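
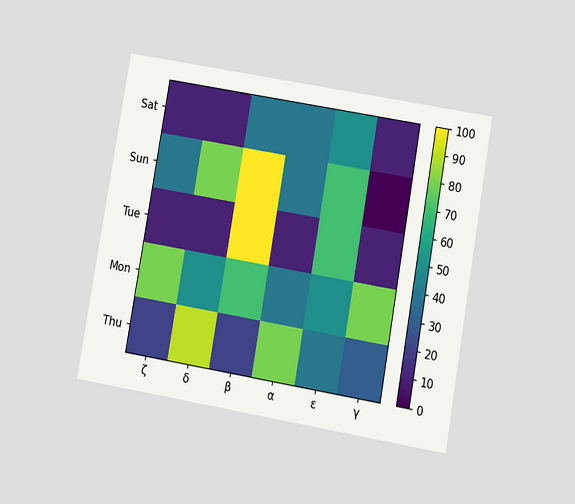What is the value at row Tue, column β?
100

The chart is tilted about 10° clockwise and viewed at a slight angle. Matching cell (Tue, β) against the colorbar gives 100.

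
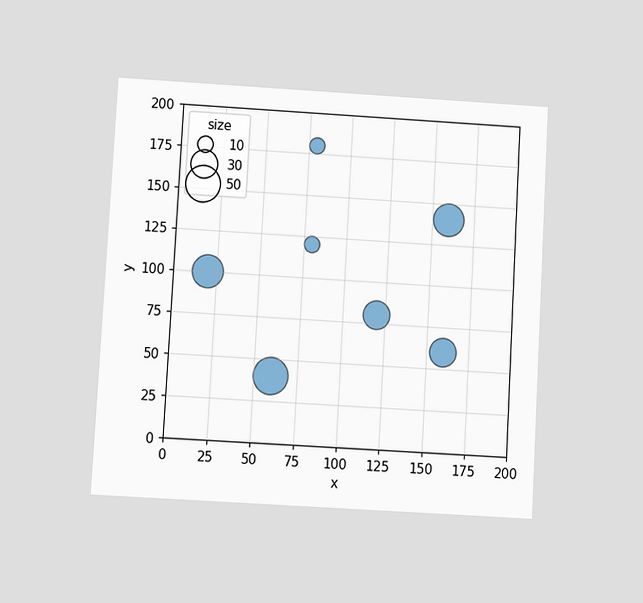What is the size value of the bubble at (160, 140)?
The chart is tilted about 3° clockwise and viewed at a slight angle. Matching the bubble at (160, 140) against the size legend gives 40.

40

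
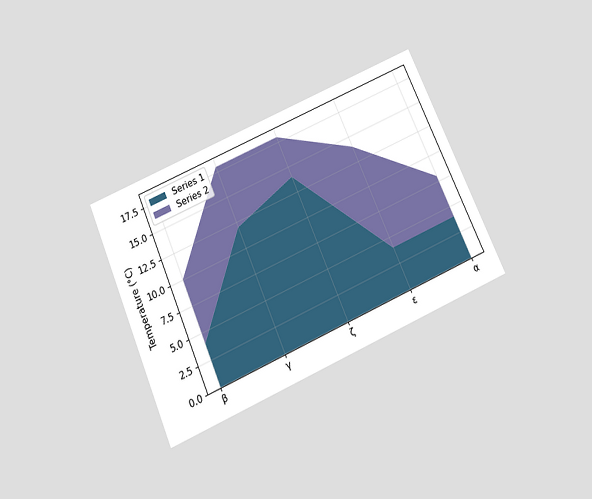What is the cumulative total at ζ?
The chart is tilted about 24° counter-clockwise and viewed slightly from below. The stacked total at ζ reaches 18°C.

18°C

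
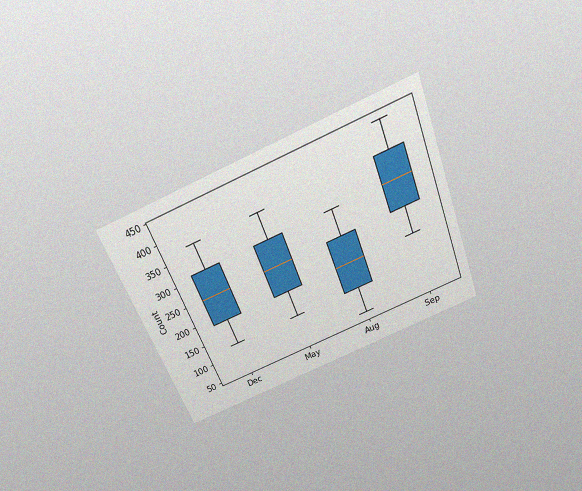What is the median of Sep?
The chart is tilted about 22° counter-clockwise and viewed slightly from above, with some photo noise. The median line in the Sep box sits at 310.

310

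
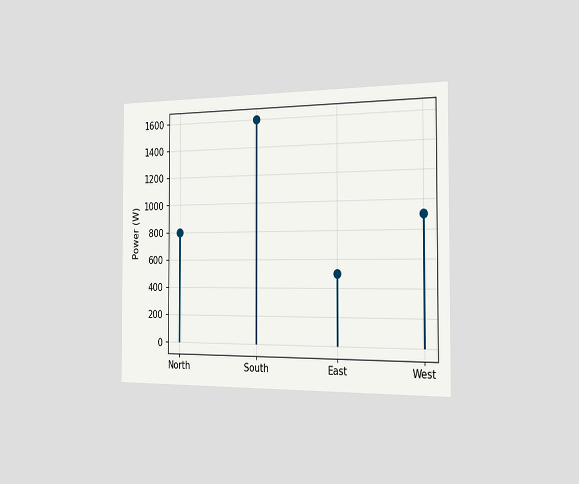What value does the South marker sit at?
1600W

The chart is viewed slightly from the right. The South marker sits at 1600W.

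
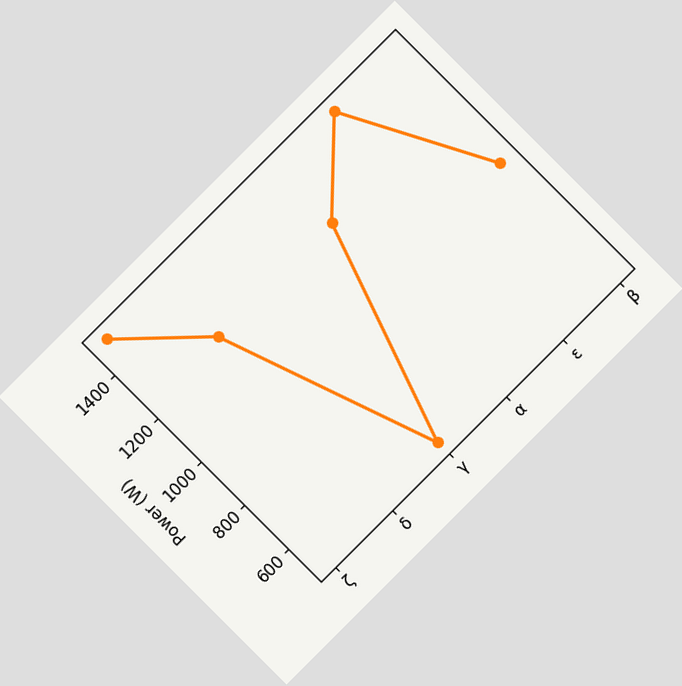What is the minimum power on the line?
The chart is tilted about 45° counter-clockwise. The lowest point is at γ, and reading across to the y-axis gives 500W.

500W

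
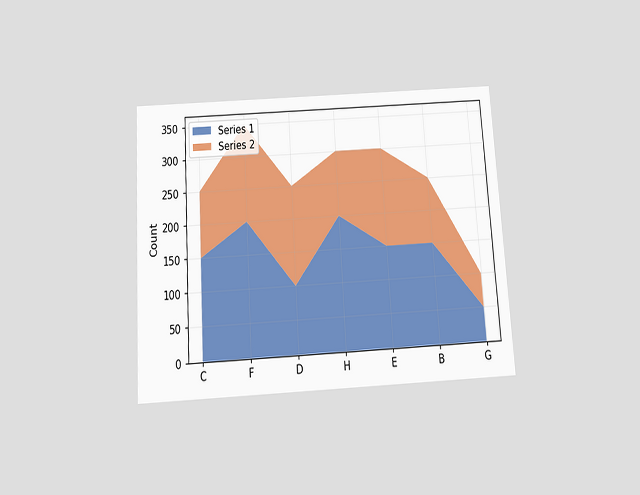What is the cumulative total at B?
The chart is tilted about 4° counter-clockwise and viewed slightly from below. The stacked total at B reaches 250.

250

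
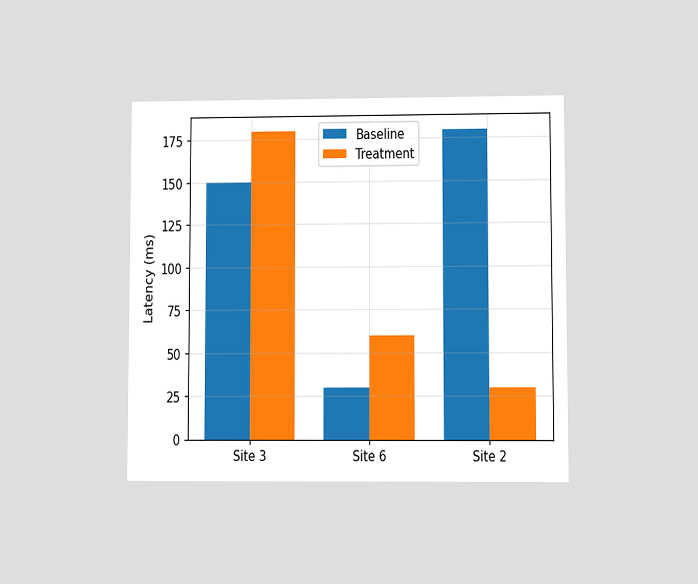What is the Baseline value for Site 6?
The chart is viewed at a slight angle. The Baseline bar at Site 6 reaches 30ms on the y-axis.

30ms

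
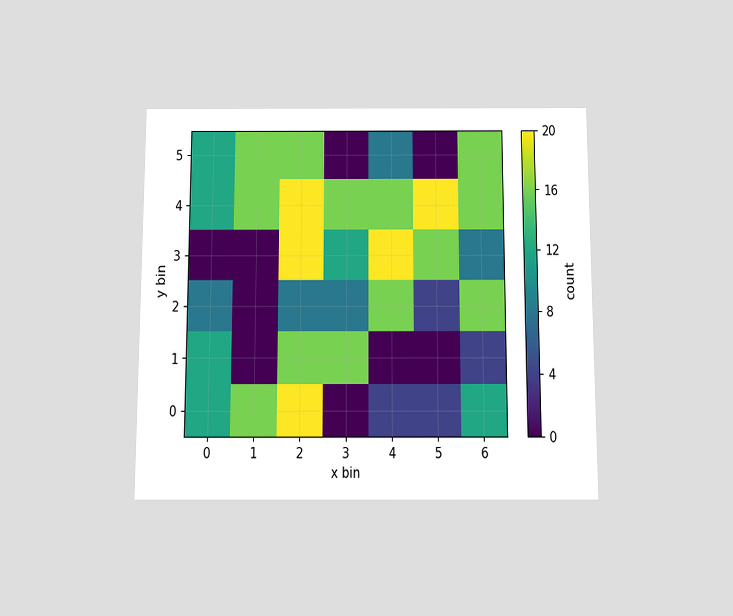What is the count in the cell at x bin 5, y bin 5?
The chart is viewed slightly from below. Matching the cell (5, 5) against the colorbar gives 0.

0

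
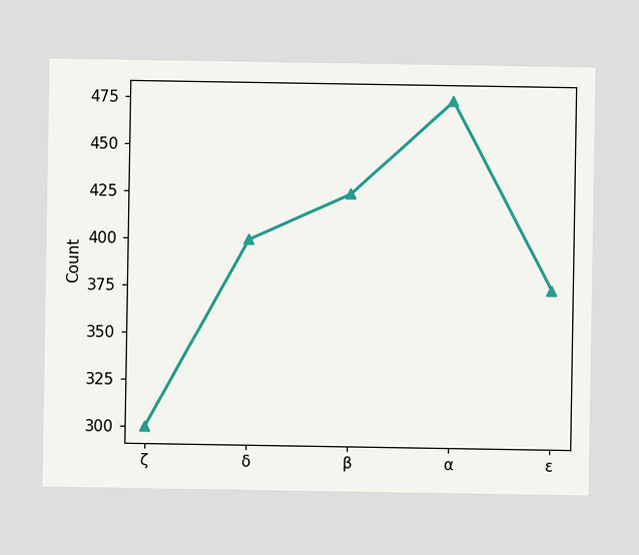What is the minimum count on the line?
The lowest point is at ζ, and reading across to the y-axis gives 300.

300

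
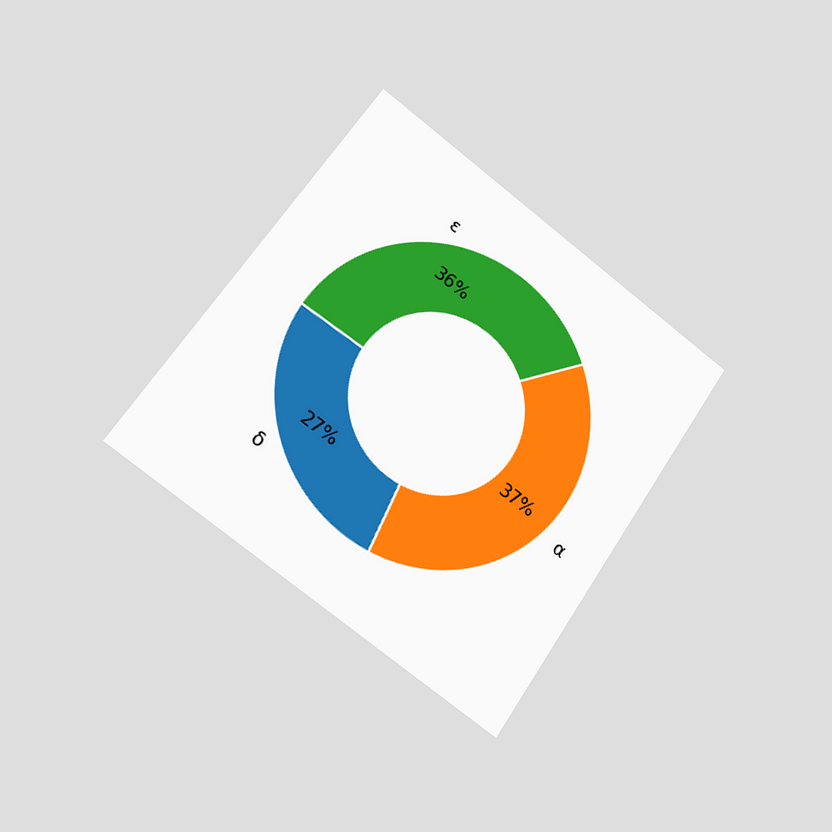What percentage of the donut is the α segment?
The chart is tilted about 35° clockwise and viewed slightly from the left. The α segment takes up 37% of the ring.

37%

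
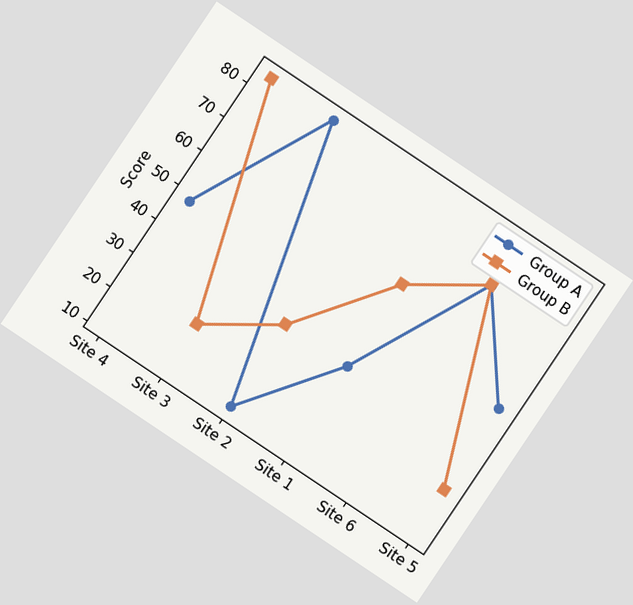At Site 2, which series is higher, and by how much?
The chart is tilted about 34° clockwise. At Site 2, Group B sits above the other line by 24.

Group B, by 24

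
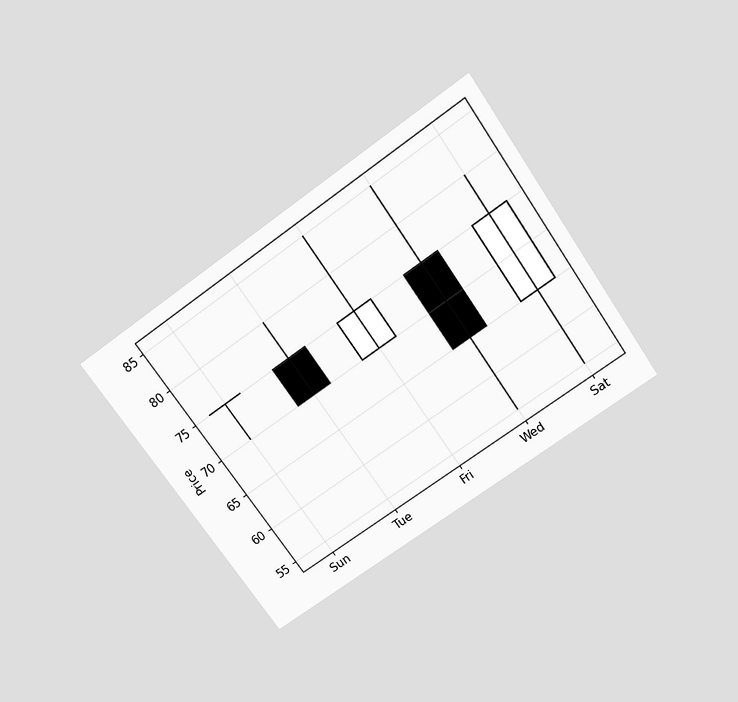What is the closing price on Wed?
65

The chart is tilted about 35° counter-clockwise and viewed slightly from above. The Wed candle closes at 65.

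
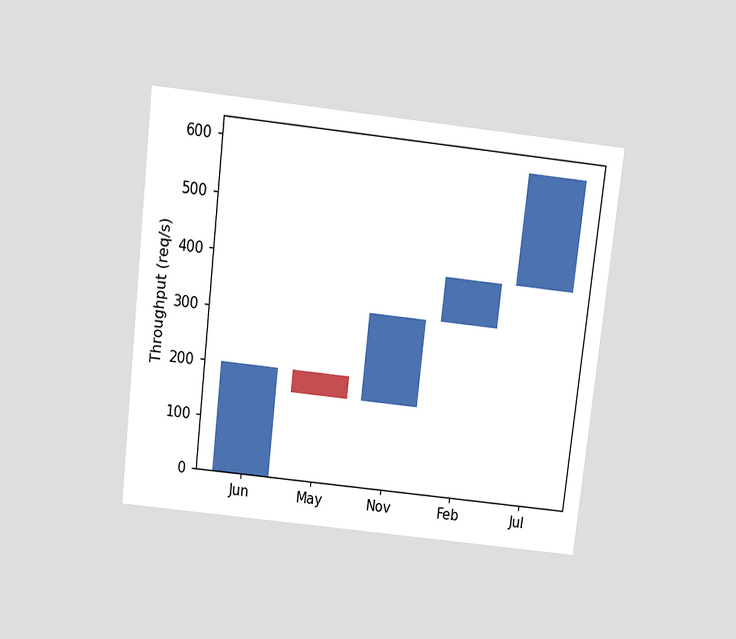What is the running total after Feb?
400req/s

The chart is tilted about 6° clockwise and viewed slightly from above. After Feb the running total reaches 400req/s.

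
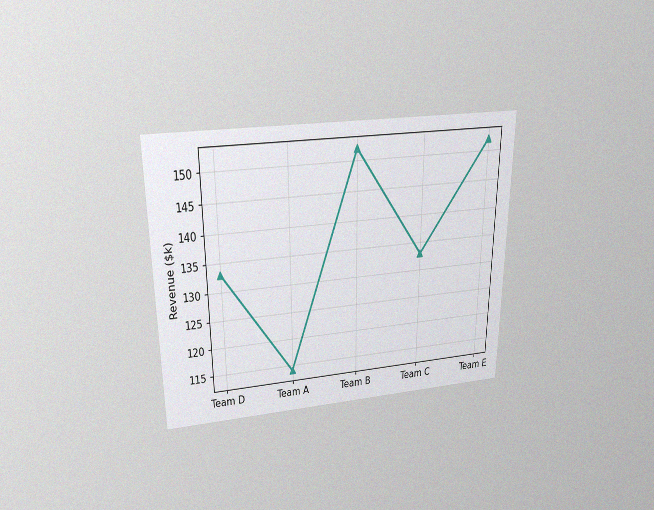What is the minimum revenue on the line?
The chart is viewed slightly from above, with some photo noise. The lowest point is at Team A, and reading across to the y-axis gives $114k.

$114k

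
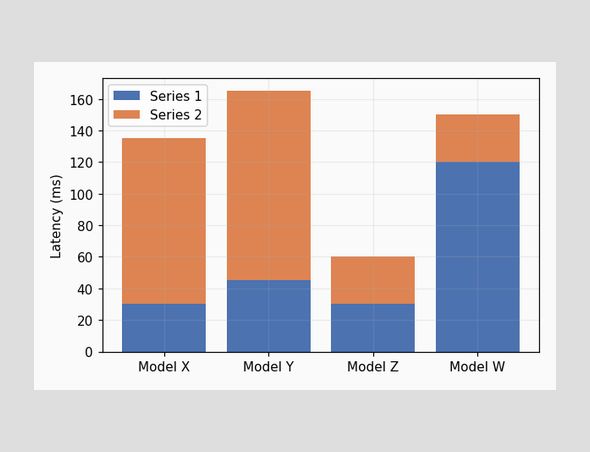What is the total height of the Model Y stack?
165ms

The Model Y stack's top reaches 165ms on the y-axis.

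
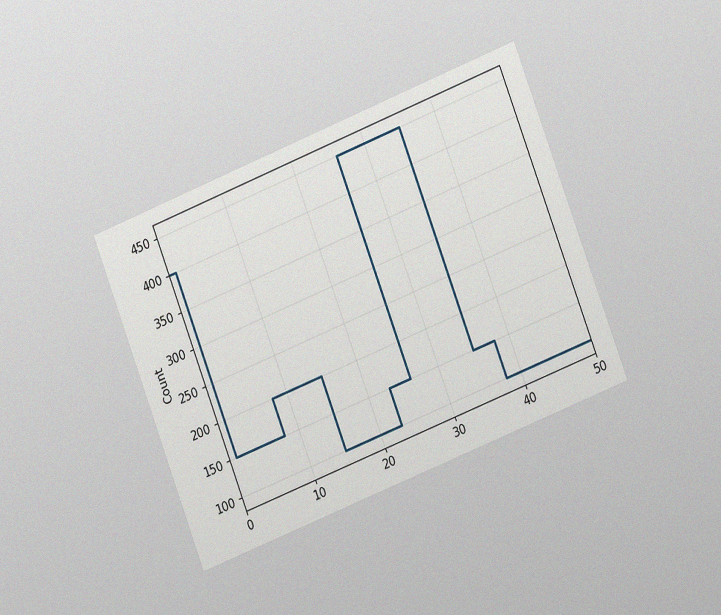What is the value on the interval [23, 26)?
150

The chart is tilted about 21° counter-clockwise and viewed slightly from the right, with some photo noise. On [23, 26) the step sits at 150.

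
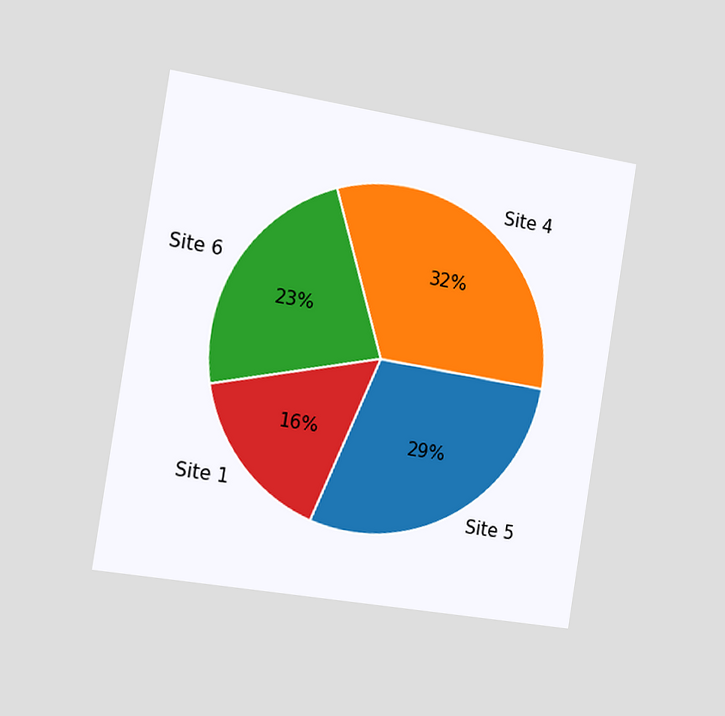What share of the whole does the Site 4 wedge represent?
32%

The chart is tilted about 9° clockwise and viewed slightly from the left. The Site 4 slice takes up 32% of the pie.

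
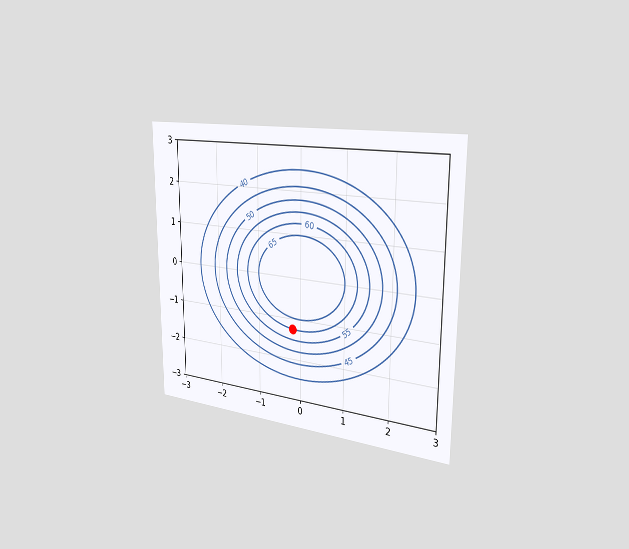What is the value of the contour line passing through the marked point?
The chart is viewed slightly from the right. The marked point sits on the contour labelled 60.

60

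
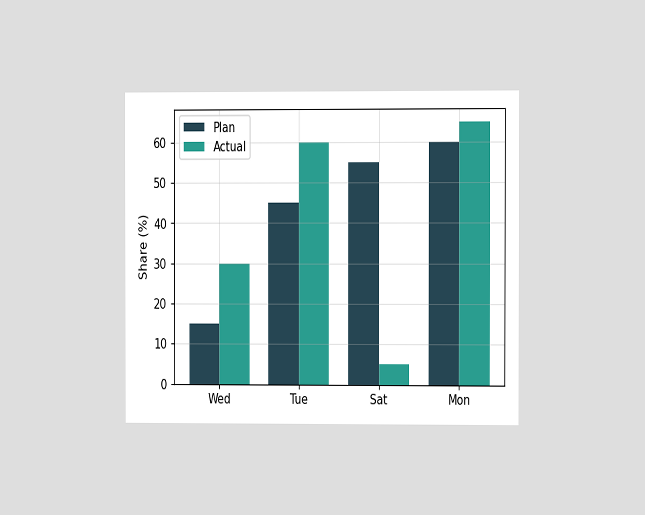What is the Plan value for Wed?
The chart is viewed at a slight angle. The Plan bar at Wed reaches 15% on the y-axis.

15%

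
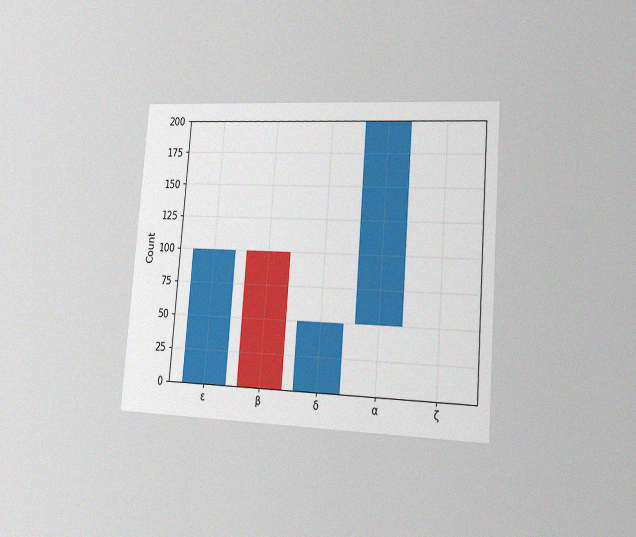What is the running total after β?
The chart is tilted about 4° clockwise and viewed slightly from the right, with some photo noise. After β the running total reaches 0.

0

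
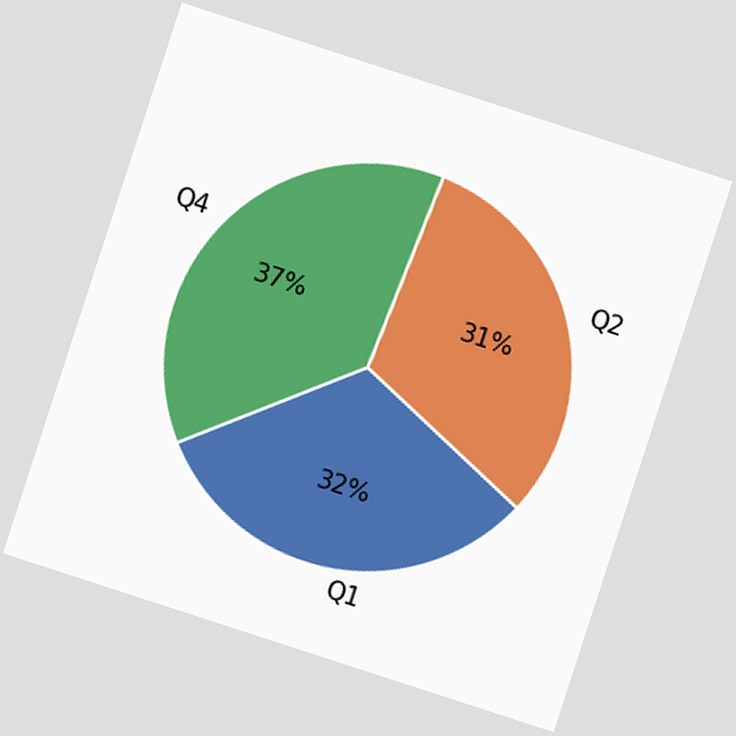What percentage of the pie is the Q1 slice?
32%

The chart is tilted about 18° clockwise. The Q1 slice takes up 32% of the pie.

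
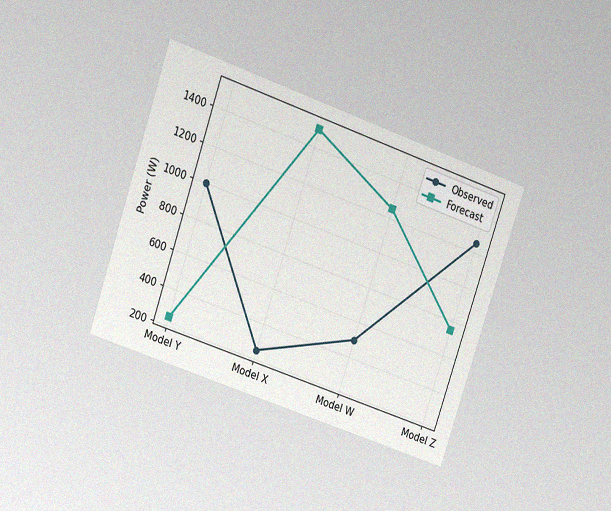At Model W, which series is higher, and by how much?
Forecast, by 750W

The chart is tilted about 19° clockwise and viewed at a slight angle, with some photo noise. At Model W, Forecast sits above the other line by 750W.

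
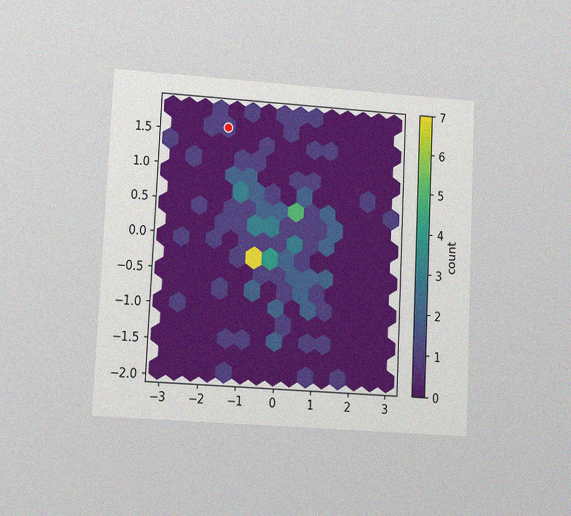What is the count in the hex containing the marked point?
The chart is tilted about 3° clockwise and viewed at a slight angle, with some photo noise. The marked hex reads 1 on the colorbar.

1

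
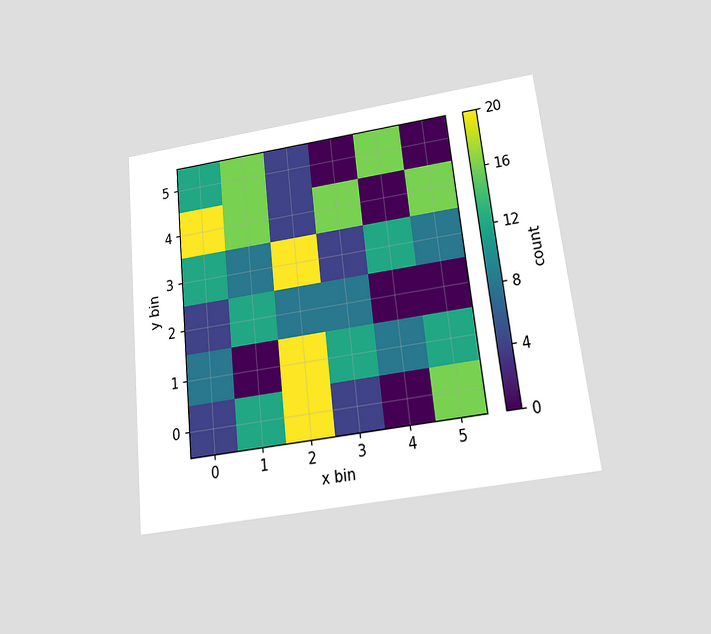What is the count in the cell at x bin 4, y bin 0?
0

The chart is tilted about 6° counter-clockwise and viewed slightly from below. Matching the cell (4, 0) against the colorbar gives 0.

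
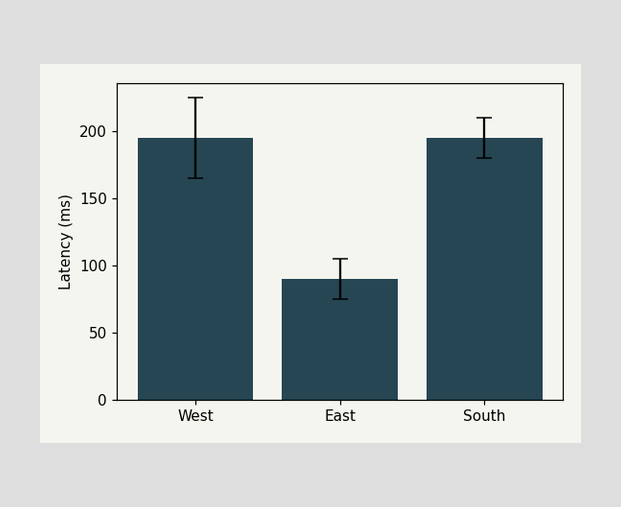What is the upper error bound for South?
210ms

The South bar's upper whisker reaches 210ms.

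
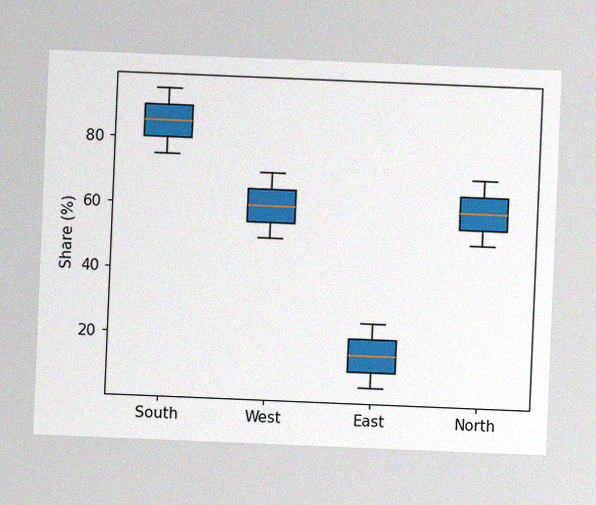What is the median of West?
60%

The chart is tilted about 2° clockwise, with some photo noise. The median line in the West box sits at 60%.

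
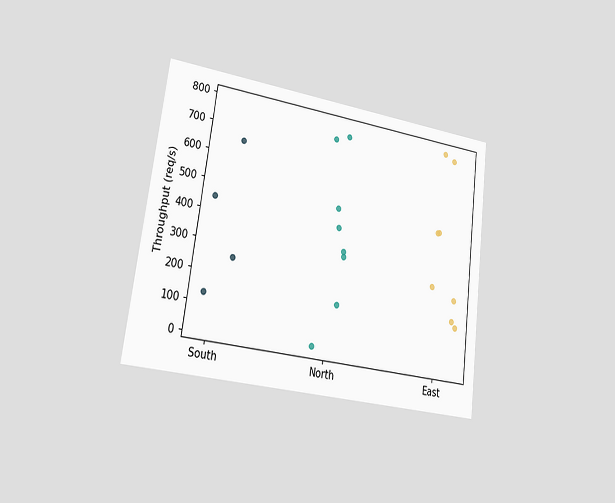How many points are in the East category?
The chart is tilted about 7° clockwise and viewed slightly from the left. Counting the markers in the East column gives 8.

8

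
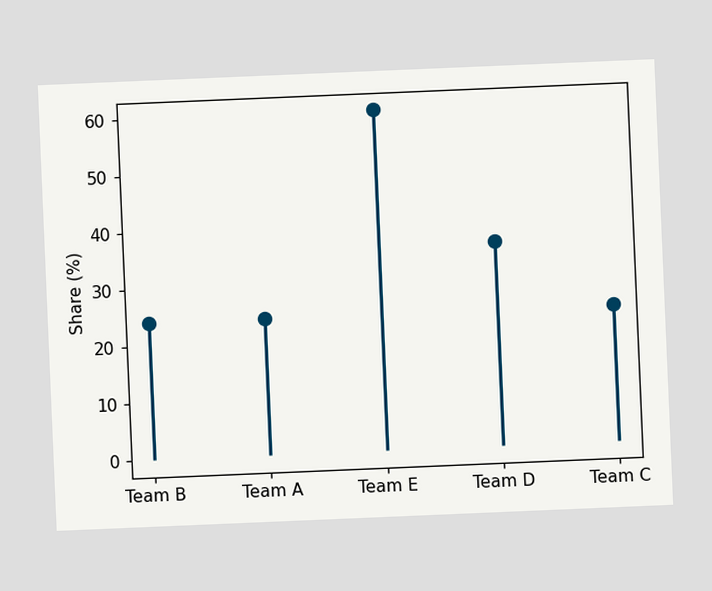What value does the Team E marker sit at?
The chart is tilted about 2° counter-clockwise. The Team E marker sits at 60%.

60%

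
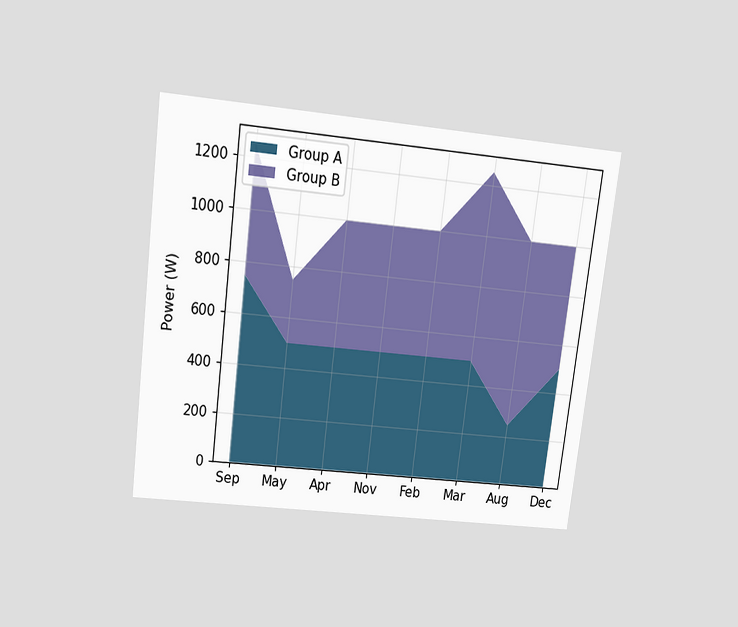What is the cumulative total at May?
750W

The chart is tilted about 7° clockwise and viewed slightly from above. The stacked total at May reaches 750W.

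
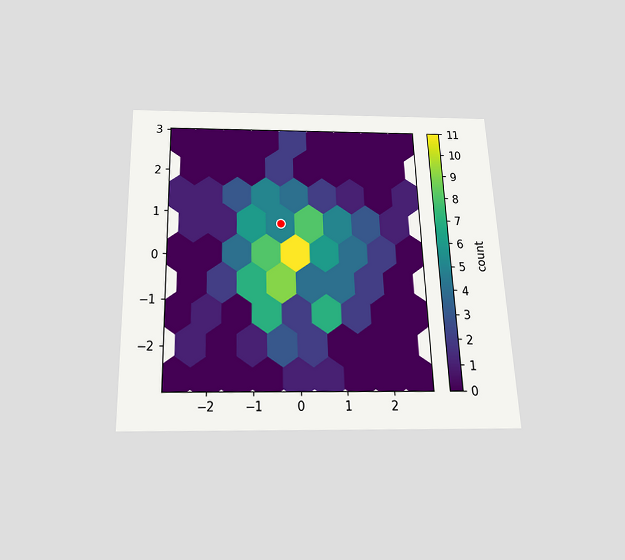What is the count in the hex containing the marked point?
5

The chart is tilted about 2° counter-clockwise and viewed slightly from below. The marked hex reads 5 on the colorbar.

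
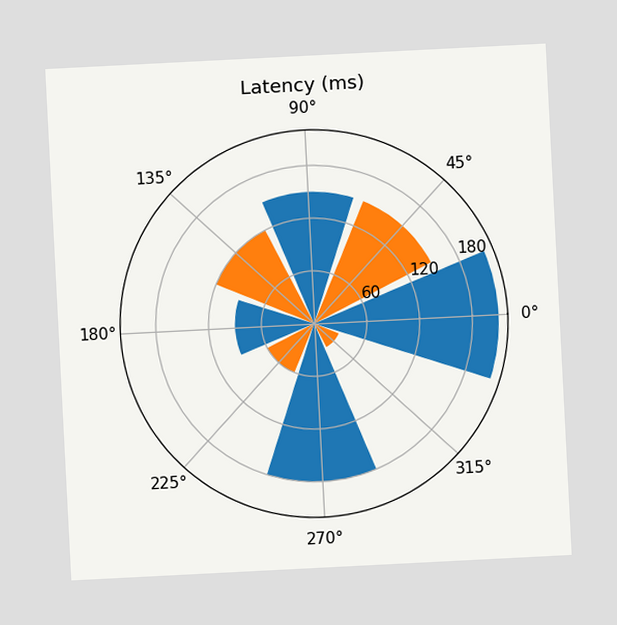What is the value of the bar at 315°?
30ms

The chart is tilted about 3° counter-clockwise. The bar at 315° reaches 30ms on the radial axis.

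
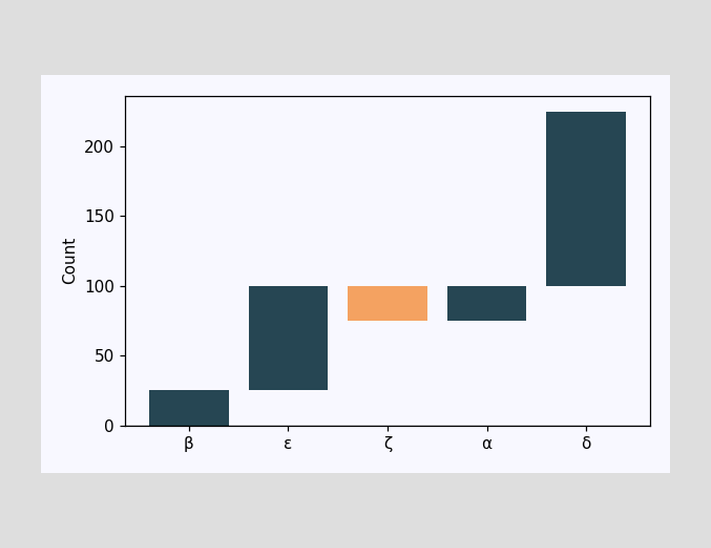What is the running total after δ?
After δ the running total reaches 225.

225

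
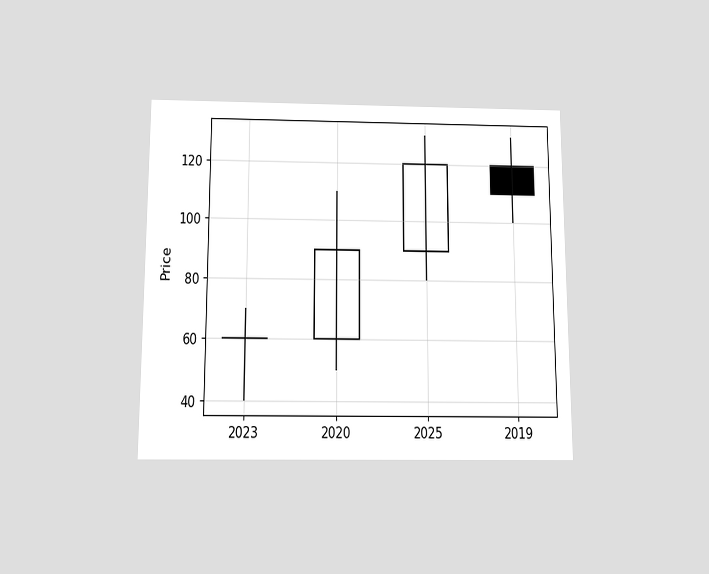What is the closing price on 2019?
The chart is viewed slightly from below. The 2019 candle closes at 110.

110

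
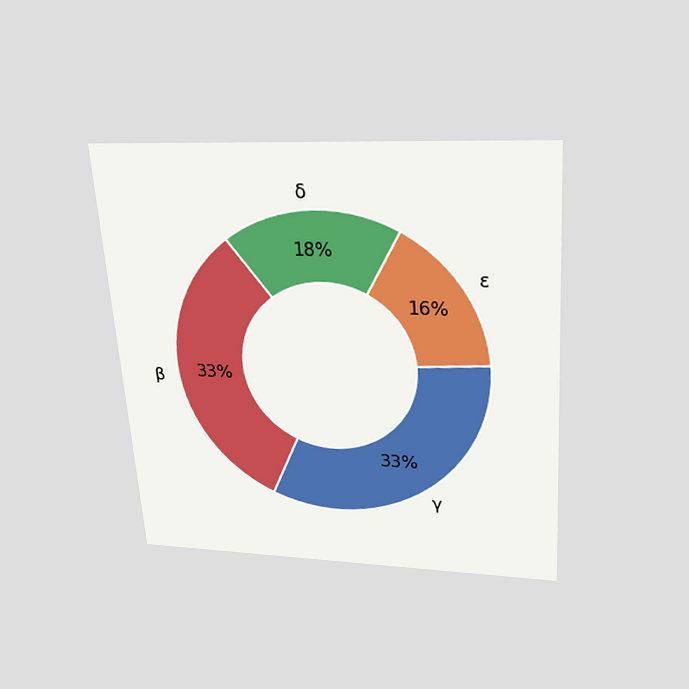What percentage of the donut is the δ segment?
18%

The chart is tilted about 4° counter-clockwise and viewed slightly from above. The δ segment takes up 18% of the ring.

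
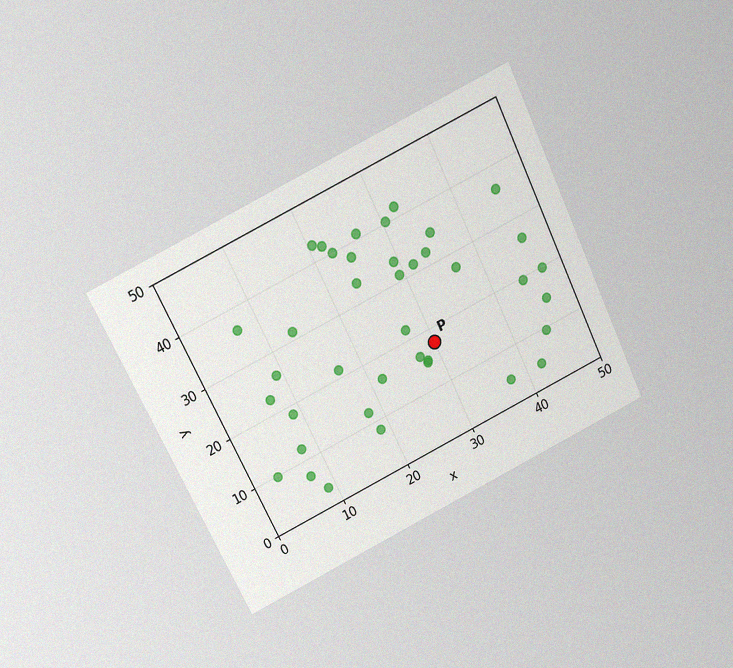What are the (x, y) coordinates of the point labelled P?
The chart is tilted about 26° counter-clockwise and viewed at a slight angle, with some photo noise. Following the gridlines from P to each axis, P sits at (30, 17.5).

(30, 17.5)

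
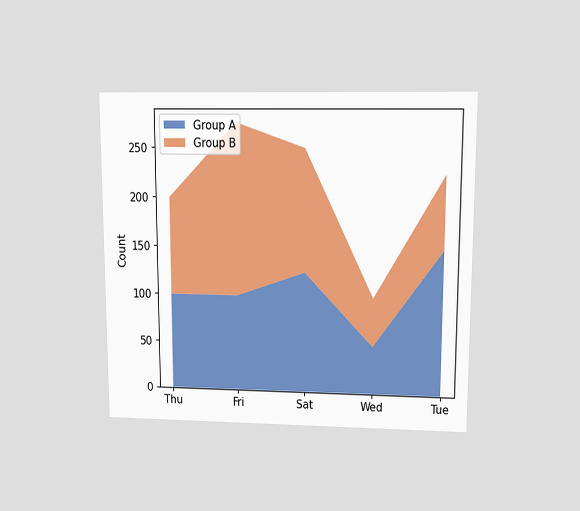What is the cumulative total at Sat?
The chart is viewed at a slight angle. The stacked total at Sat reaches 250.

250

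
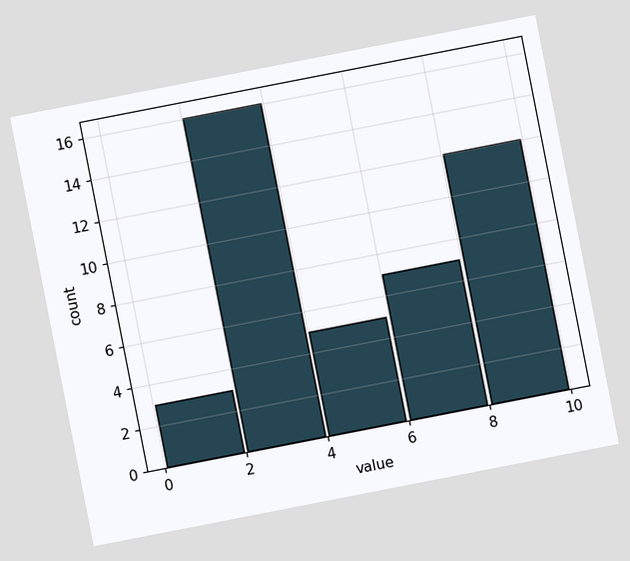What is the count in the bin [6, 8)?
7

The chart is tilted about 11° counter-clockwise. The [6, 8) bin has height 7.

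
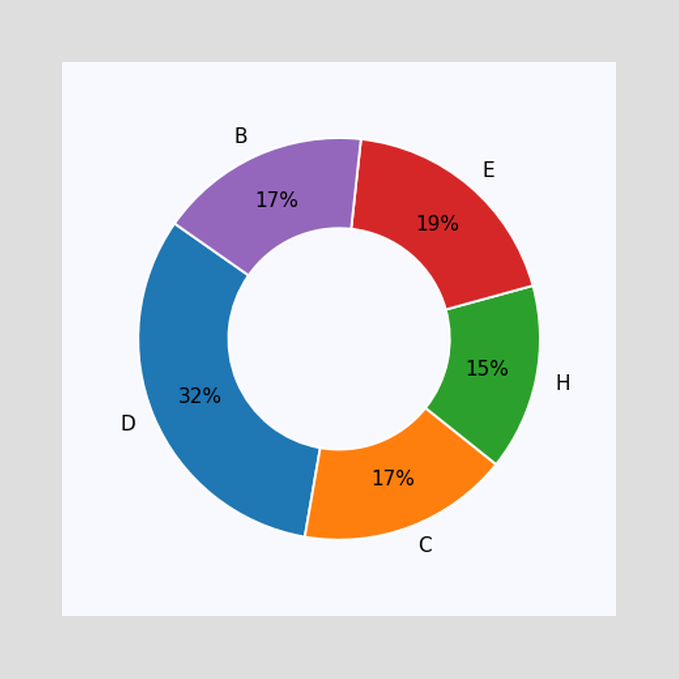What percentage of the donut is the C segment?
17%

The C segment takes up 17% of the ring.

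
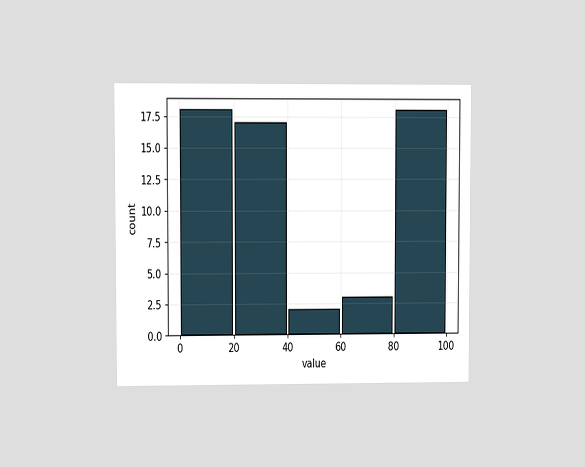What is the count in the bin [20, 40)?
17

The chart is viewed at a slight angle. The [20, 40) bin has height 17.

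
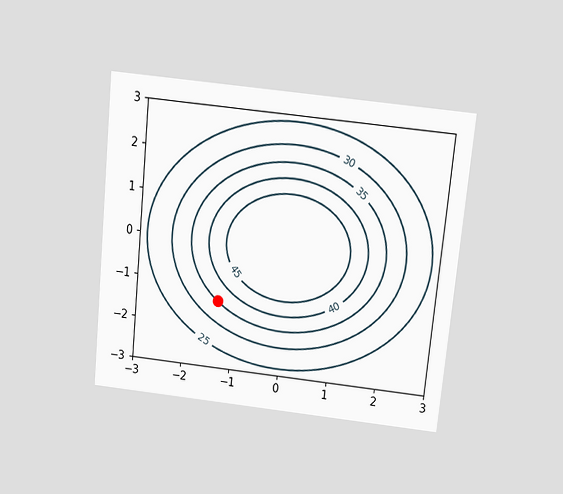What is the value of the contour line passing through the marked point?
The chart is tilted about 6° clockwise and viewed slightly from above. The marked point sits on the contour labelled 35.

35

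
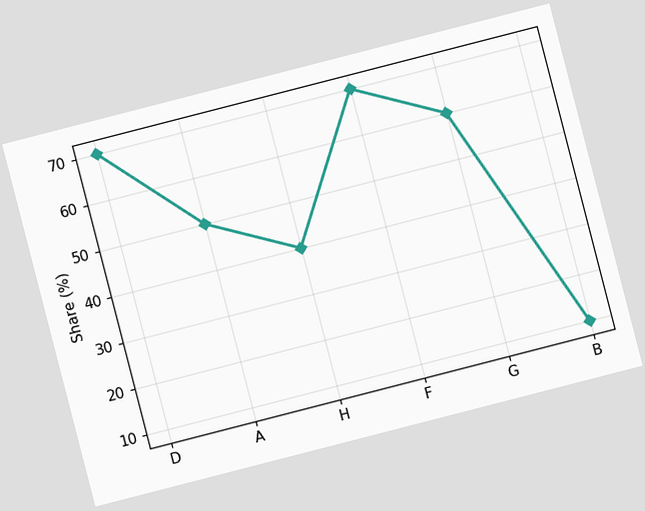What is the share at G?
60%

The chart is tilted about 14° counter-clockwise. At G, the line is at 60%.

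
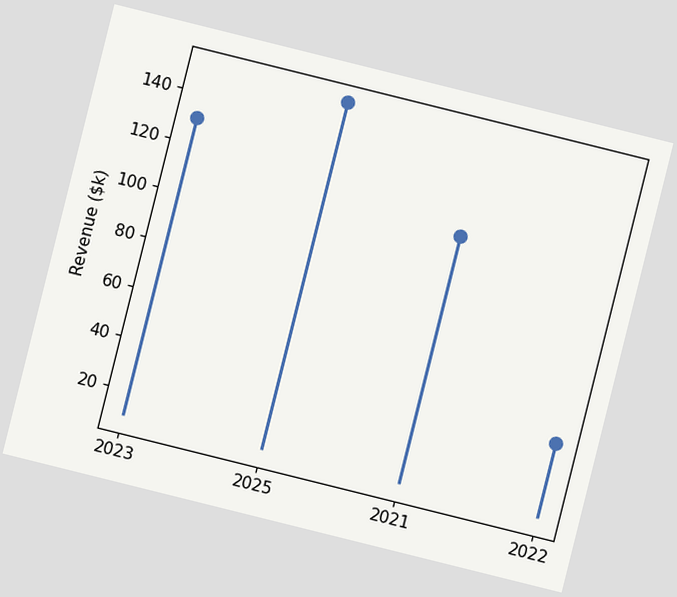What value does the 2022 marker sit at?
$40k

The chart is tilted about 14° clockwise. The 2022 marker sits at $40k.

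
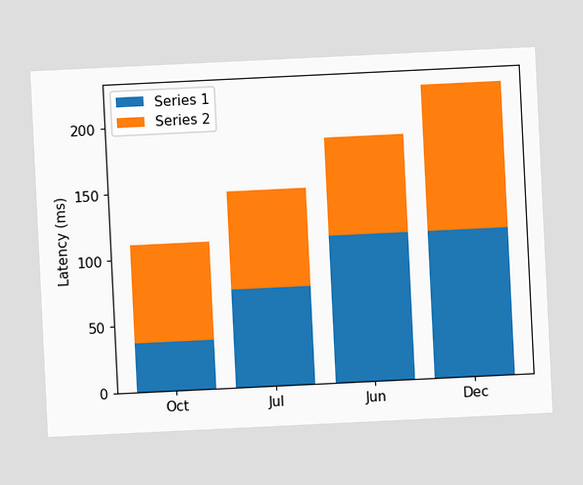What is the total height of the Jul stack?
The chart is tilted about 3° counter-clockwise. The Jul stack's top reaches 148ms on the y-axis.

148ms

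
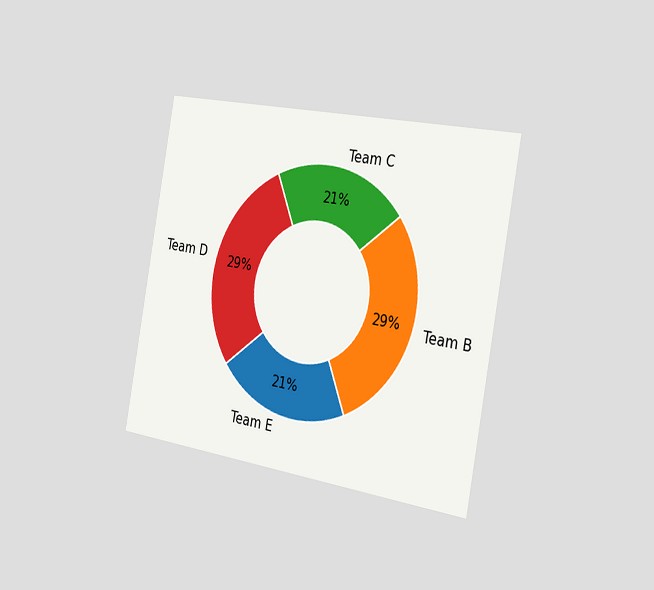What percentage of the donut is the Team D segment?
The chart is tilted about 10° clockwise and viewed slightly from the right. The Team D segment takes up 29% of the ring.

29%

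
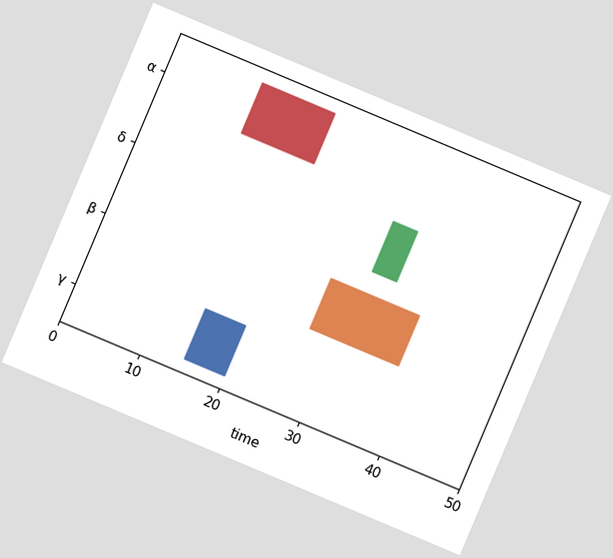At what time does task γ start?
15

The chart is tilted about 23° clockwise. The γ bar begins at t=15.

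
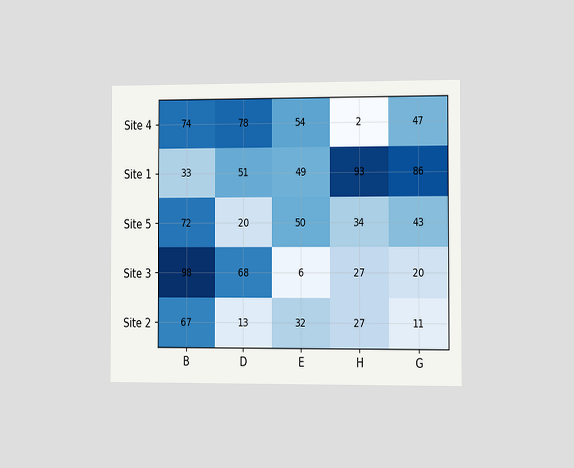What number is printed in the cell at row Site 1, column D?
51

The chart is viewed slightly from the right. The (Site 1, D) cell reads 51.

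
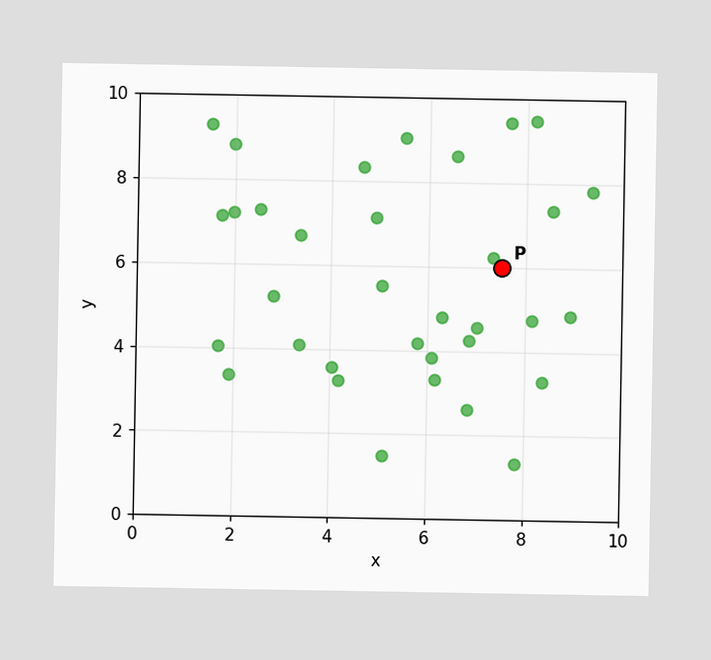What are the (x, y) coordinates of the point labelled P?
Following the gridlines from P to each axis, P sits at (7.5, 6).

(7.5, 6)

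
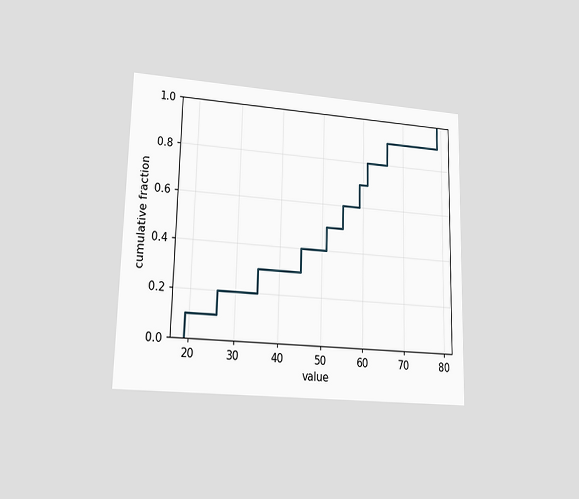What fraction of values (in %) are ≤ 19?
The chart is viewed at a slight angle. At x=19 the ECDF step is at 10%.

10%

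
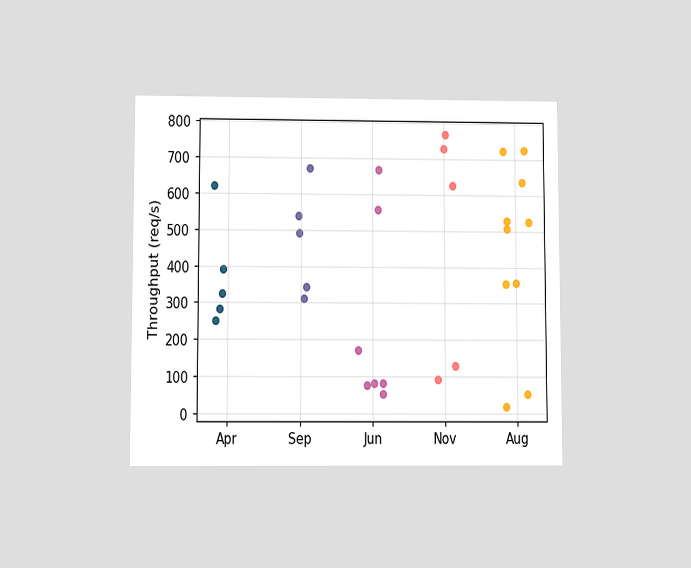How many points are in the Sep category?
5

The chart is viewed slightly from below. Counting the markers in the Sep column gives 5.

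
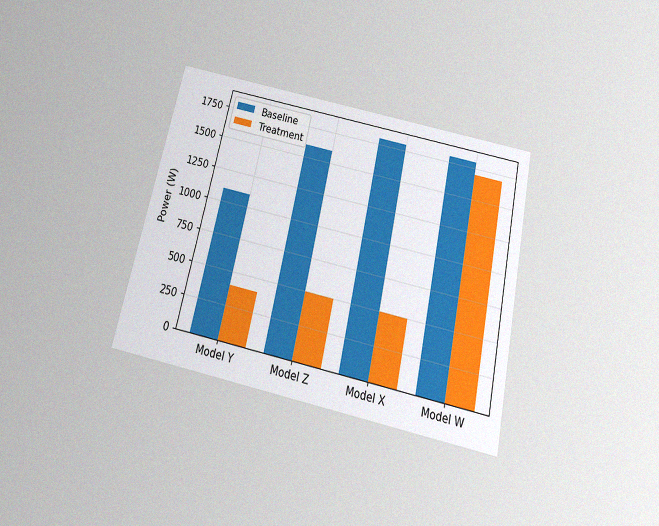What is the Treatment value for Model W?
The chart is tilted about 13° clockwise and viewed slightly from below, with some photo noise. The Treatment bar at Model W reaches 1700W on the y-axis.

1700W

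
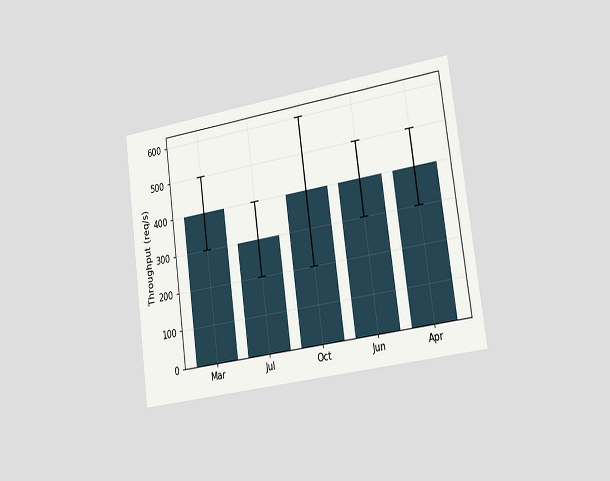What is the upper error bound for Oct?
600req/s

The chart is tilted about 8° counter-clockwise and viewed slightly from the right. The Oct bar's upper whisker reaches 600req/s.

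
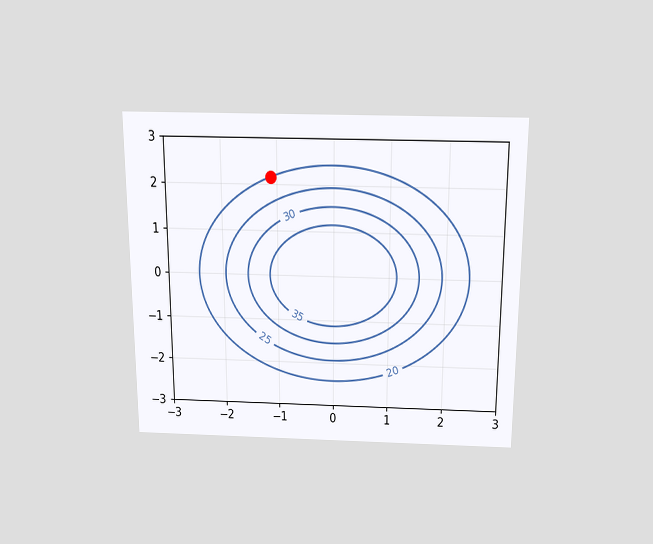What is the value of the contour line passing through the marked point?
20

The chart is viewed slightly from above. The marked point sits on the contour labelled 20.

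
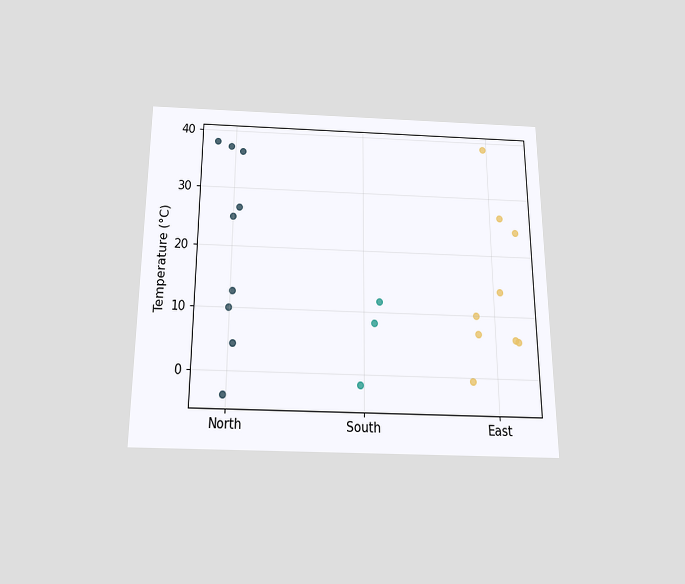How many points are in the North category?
9

The chart is viewed slightly from below. Counting the markers in the North column gives 9.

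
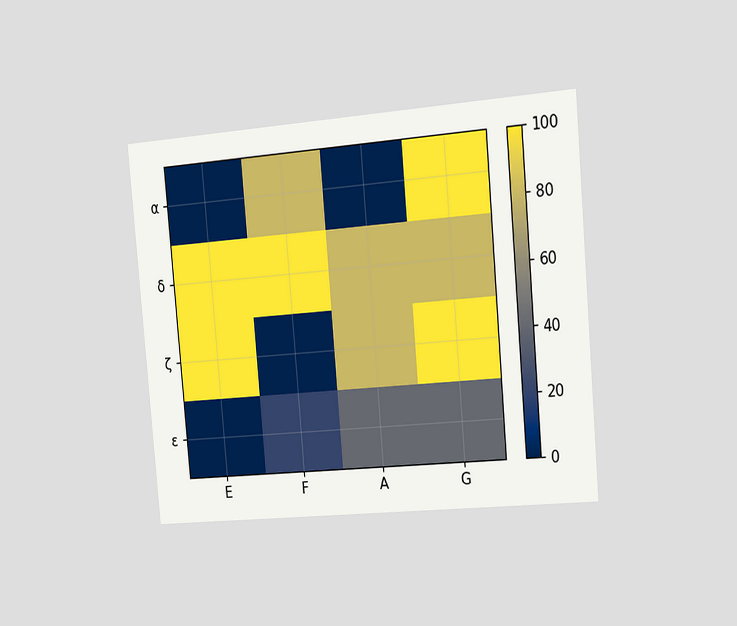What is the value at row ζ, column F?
The chart is tilted about 5° counter-clockwise and viewed slightly from the right. Matching cell (ζ, F) against the colorbar gives 0.

0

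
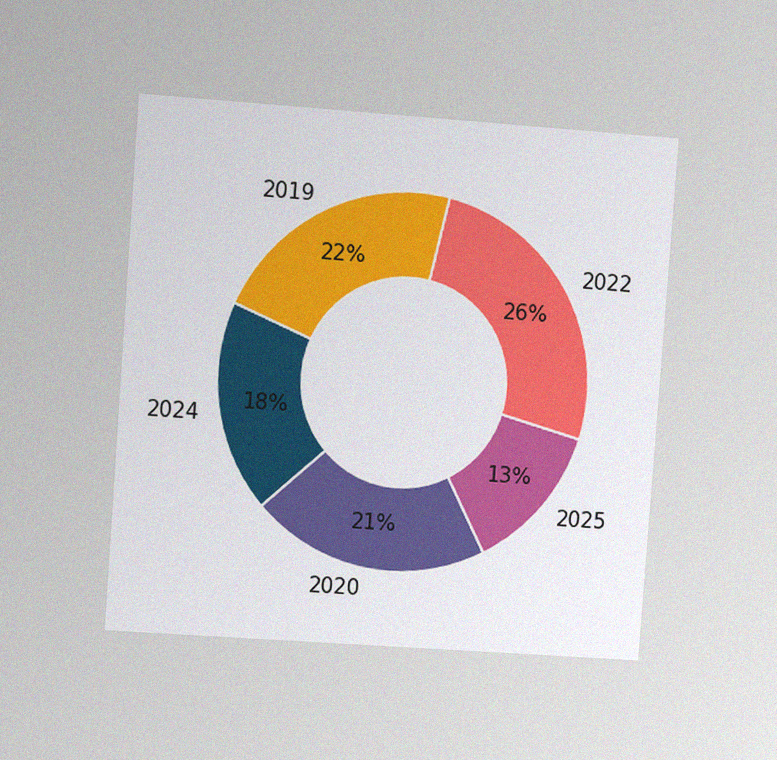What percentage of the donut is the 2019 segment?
22%

The chart is tilted about 4° clockwise and viewed at a slight angle, with some photo noise. The 2019 segment takes up 22% of the ring.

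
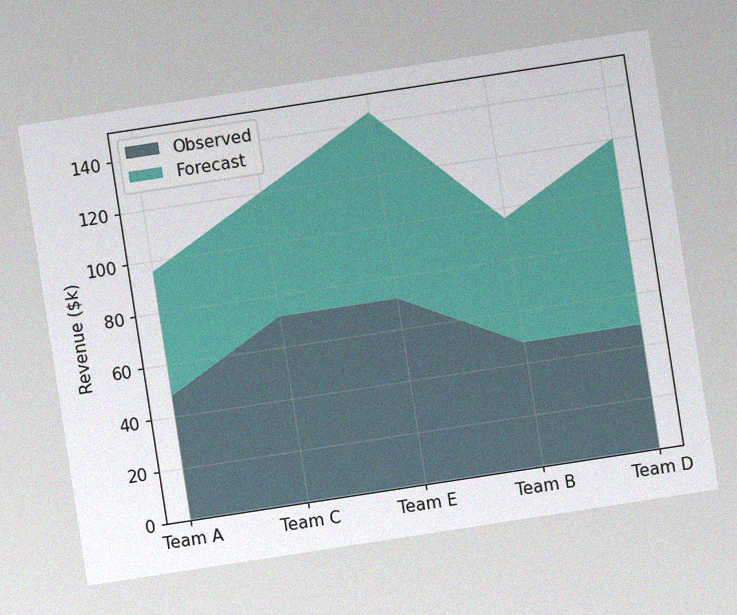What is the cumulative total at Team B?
The chart is tilted about 9° counter-clockwise, with some photo noise. The stacked total at Team B reaches $96k.

$96k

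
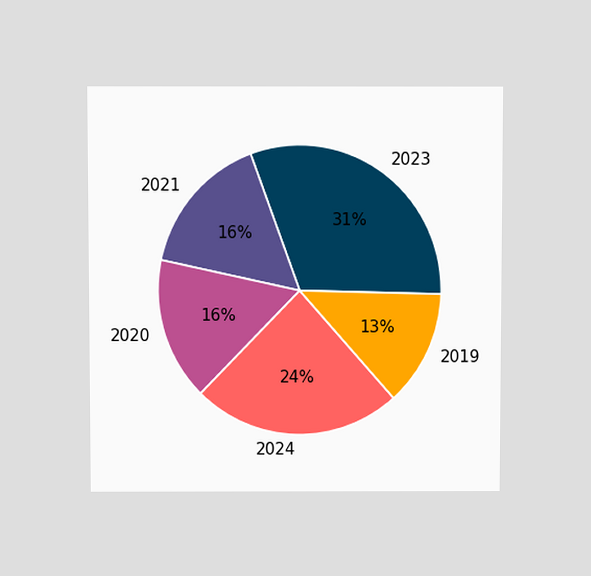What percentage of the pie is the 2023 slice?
The chart is viewed slightly from above. The 2023 slice takes up 31% of the pie.

31%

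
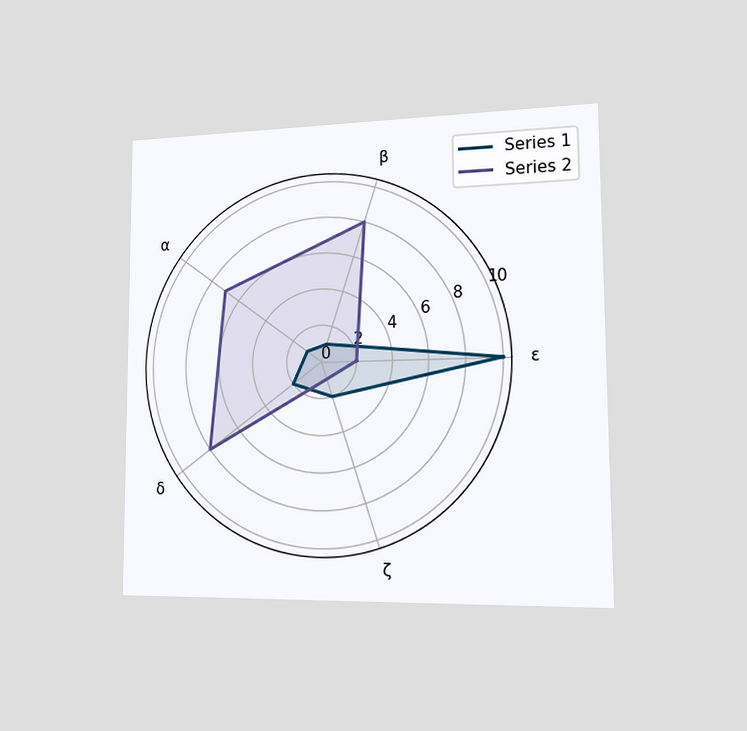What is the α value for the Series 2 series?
7

The chart is viewed slightly from the right. On the α axis, Series 2 reaches 7.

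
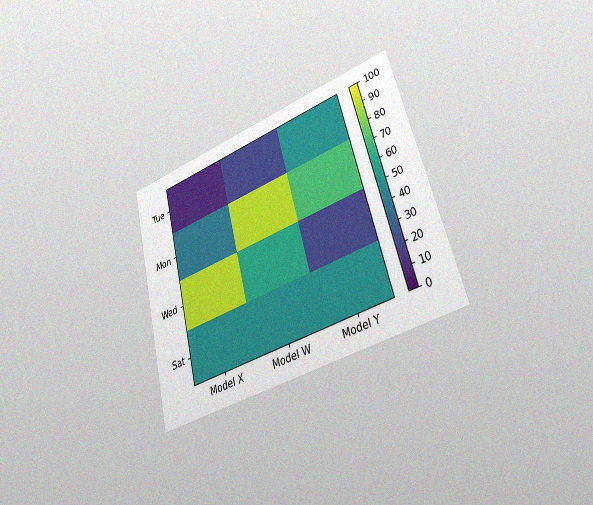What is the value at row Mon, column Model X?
The chart is tilted about 14° counter-clockwise and viewed slightly from the right, with some photo noise. Matching cell (Mon, Model X) against the colorbar gives 40.

40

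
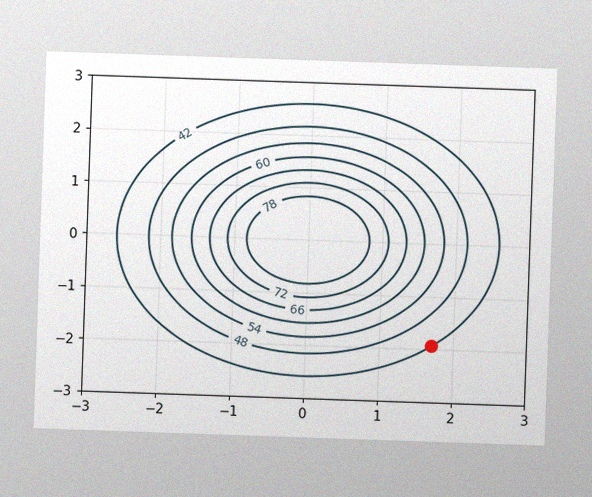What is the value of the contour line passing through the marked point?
The image has some photo noise and uneven lighting. The marked point sits on the contour labelled 42.

42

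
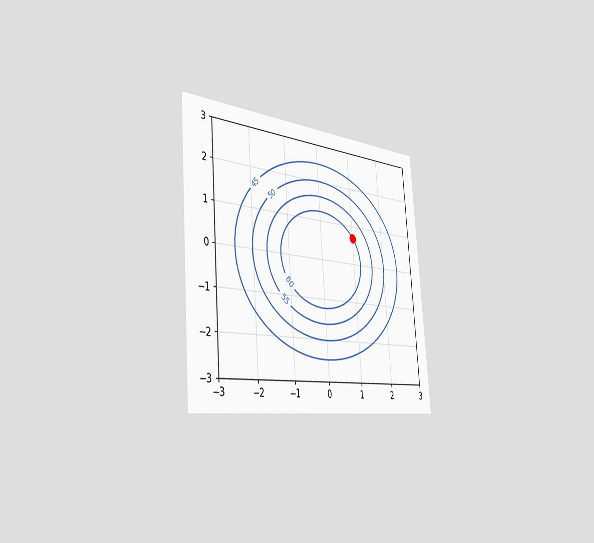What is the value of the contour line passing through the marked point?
The chart is tilted about 5° counter-clockwise and viewed slightly from the left. The marked point sits on the contour labelled 60.

60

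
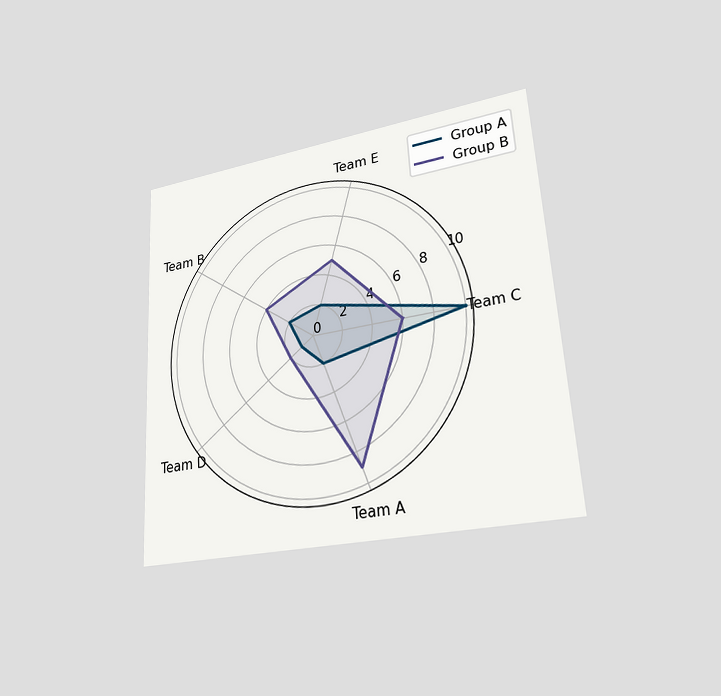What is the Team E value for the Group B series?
5

The chart is tilted about 3° counter-clockwise and viewed at a slight angle. On the Team E axis, Group B reaches 5.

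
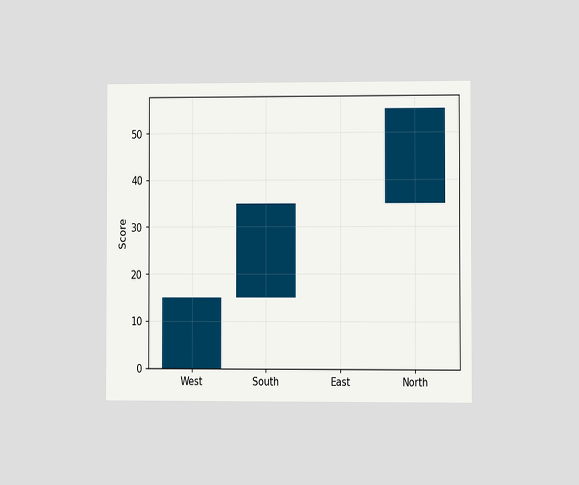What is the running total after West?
The chart is viewed at a slight angle. After West the running total reaches 15.

15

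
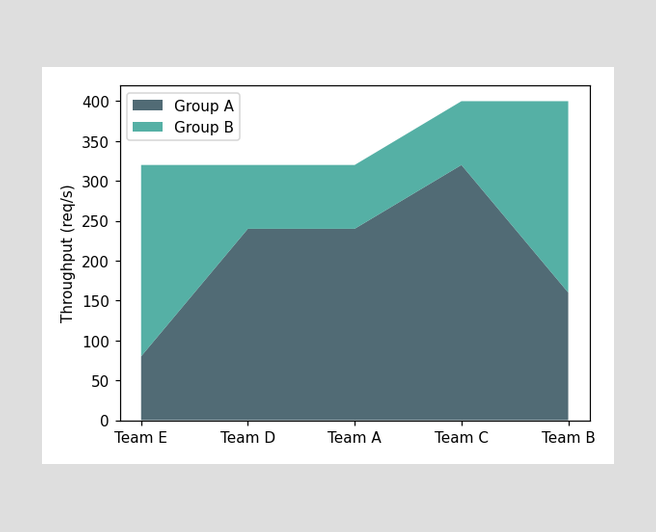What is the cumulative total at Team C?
The stacked total at Team C reaches 400req/s.

400req/s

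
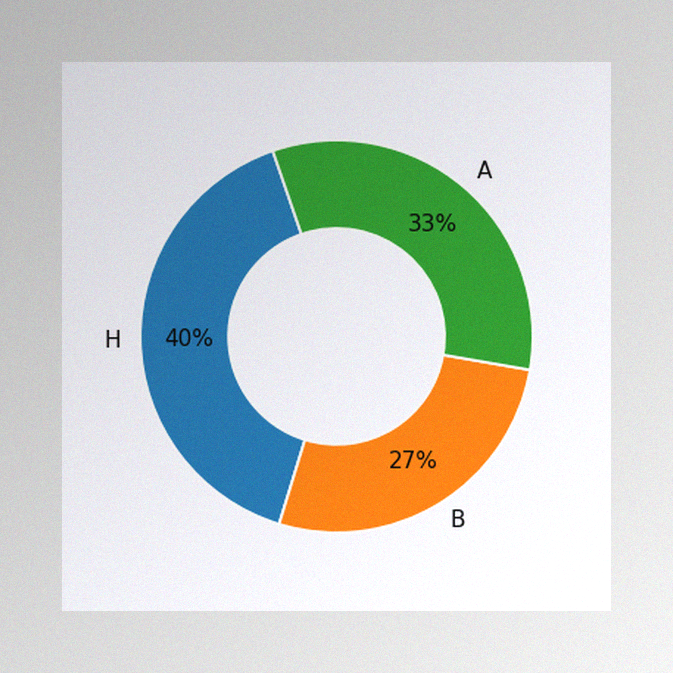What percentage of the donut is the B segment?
The image has some photo noise and uneven lighting. The B segment takes up 27% of the ring.

27%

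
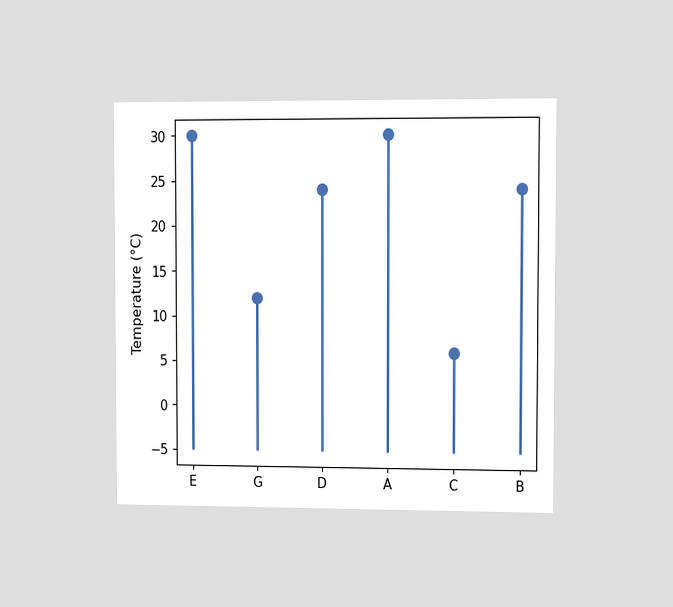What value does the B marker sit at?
24°C

The chart is viewed slightly from the right. The B marker sits at 24°C.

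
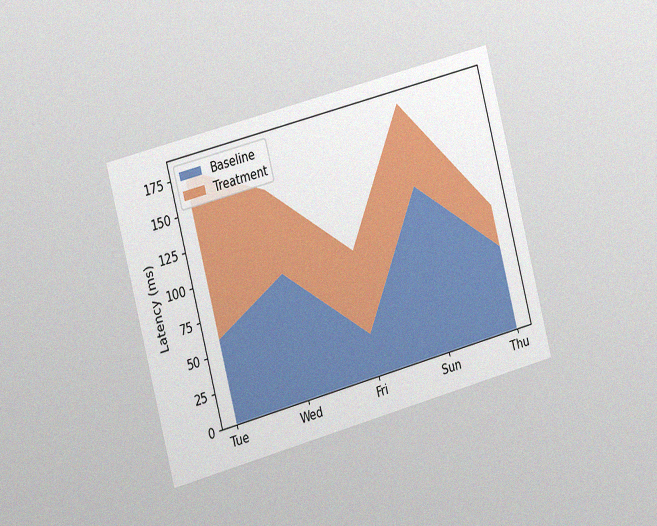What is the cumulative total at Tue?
The chart is tilted about 15° counter-clockwise and viewed slightly from the left, with some photo noise. The stacked total at Tue reaches 180ms.

180ms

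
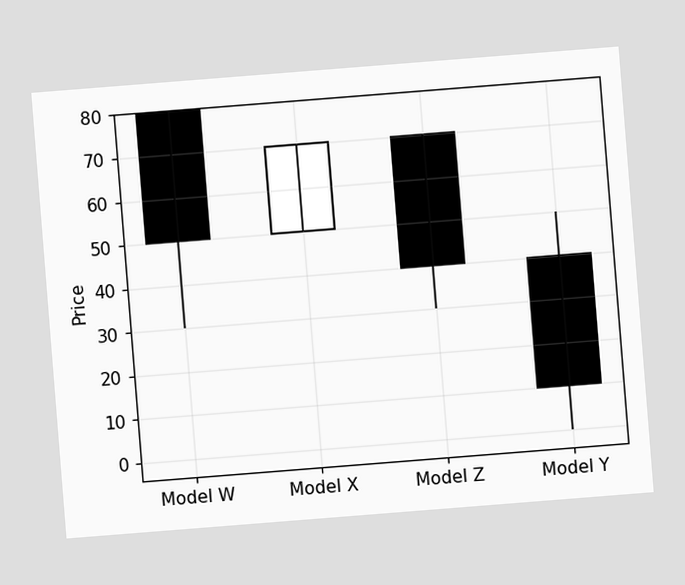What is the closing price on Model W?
The chart is tilted about 5° counter-clockwise. The Model W candle closes at 50.

50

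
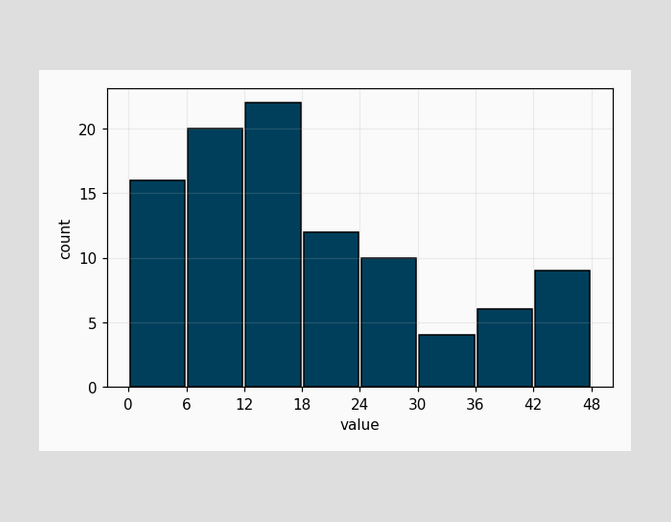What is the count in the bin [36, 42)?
6

The [36, 42) bin has height 6.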